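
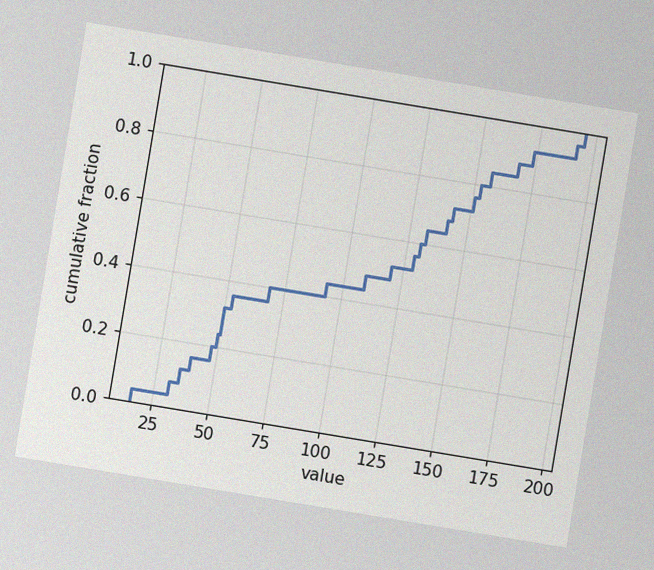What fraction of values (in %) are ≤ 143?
The chart is tilted about 9° clockwise, with some photo noise. At x=143 the ECDF step is at 72%.

72%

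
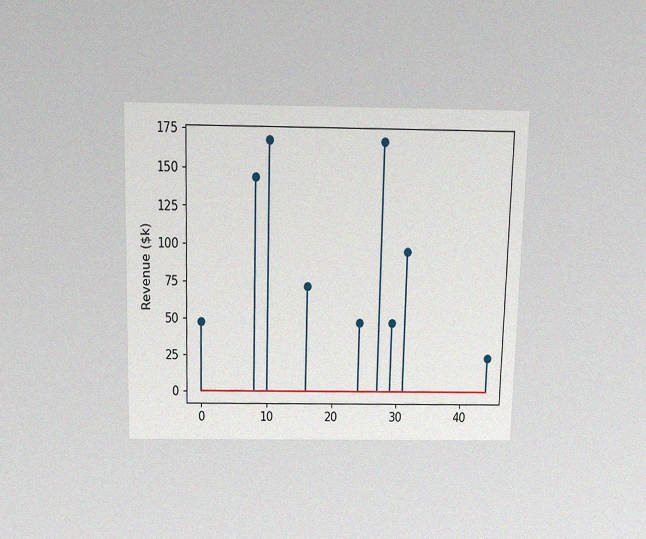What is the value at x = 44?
The chart is viewed slightly from above, with some photo noise. The stem at x=44 reaches $24k.

$24k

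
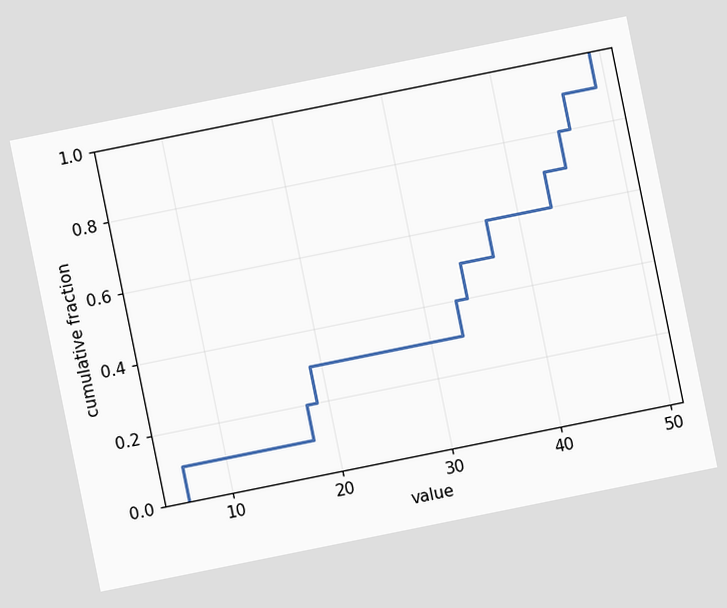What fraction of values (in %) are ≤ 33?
The chart is tilted about 11° counter-clockwise. At x=33 the ECDF step is at 40%.

40%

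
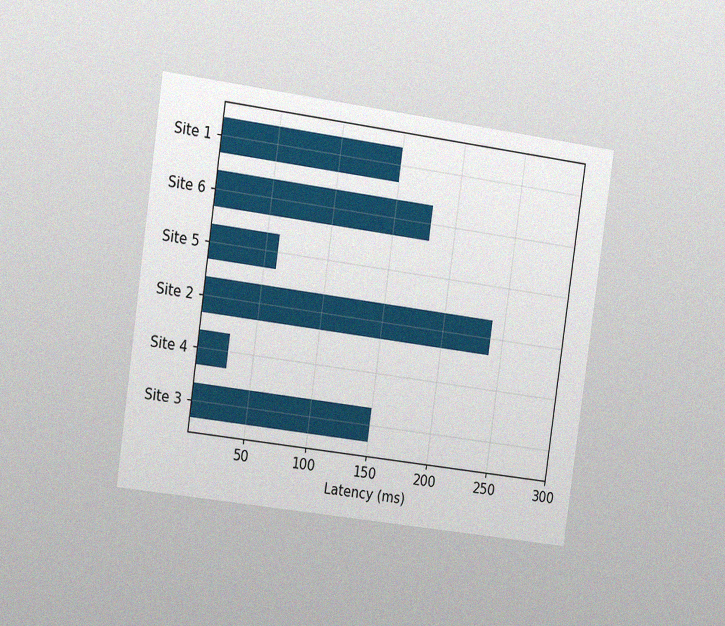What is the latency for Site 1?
The chart is tilted about 8° clockwise and viewed slightly from the left, with some photo noise. Reading along the chart's x-axis, the Site 1 bar reaches 150ms.

150ms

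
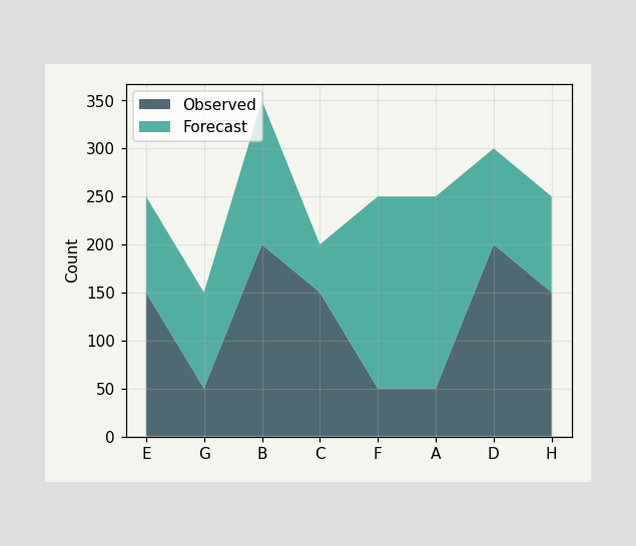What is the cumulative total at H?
250

The stacked total at H reaches 250.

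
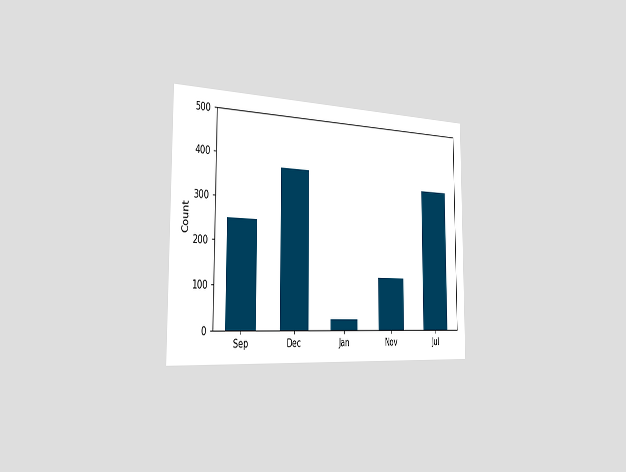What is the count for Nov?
125

The chart is viewed slightly from the left. Reading along the chart's y-axis, the Nov bar reaches 125.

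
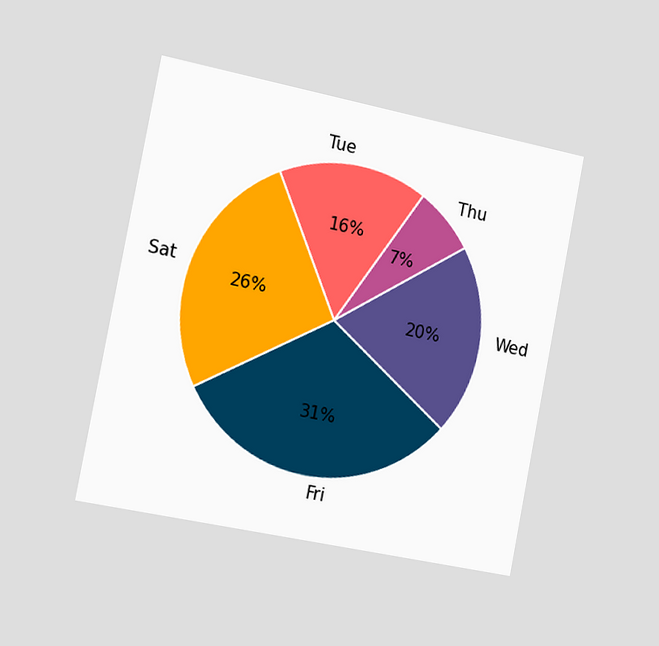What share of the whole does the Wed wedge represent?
20%

The chart is tilted about 11° clockwise and viewed slightly from the left. The Wed slice takes up 20% of the pie.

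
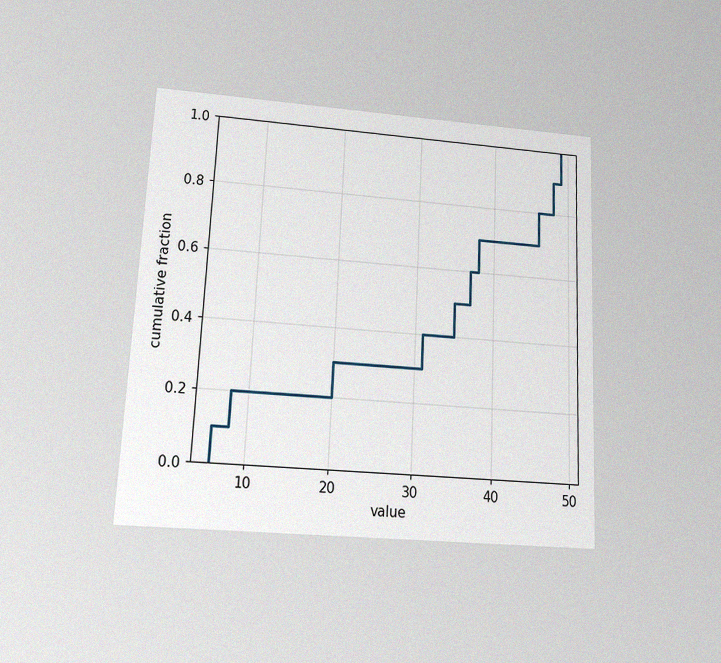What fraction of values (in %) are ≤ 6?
10%

The chart is tilted about 3° clockwise and viewed slightly from below, with some photo noise. At x=6 the ECDF step is at 10%.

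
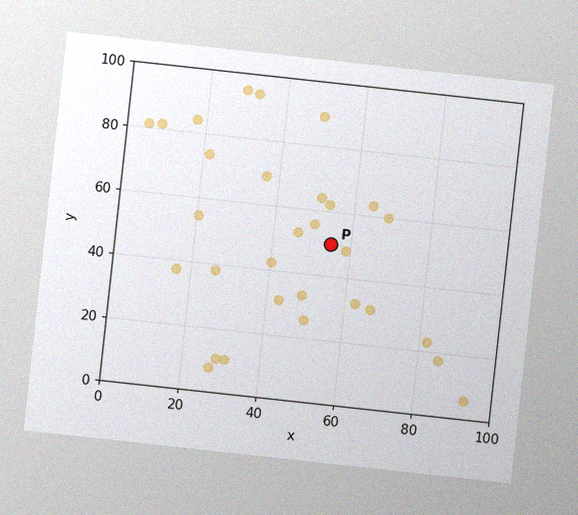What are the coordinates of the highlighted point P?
The chart is tilted about 6° clockwise, with some photo noise. Following the gridlines from P to each axis, P sits at (55, 50).

(55, 50)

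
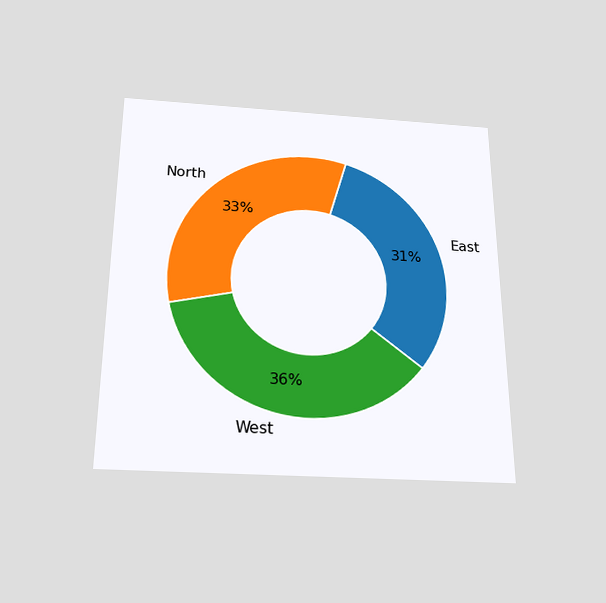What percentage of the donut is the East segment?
The chart is viewed slightly from below. The East segment takes up 31% of the ring.

31%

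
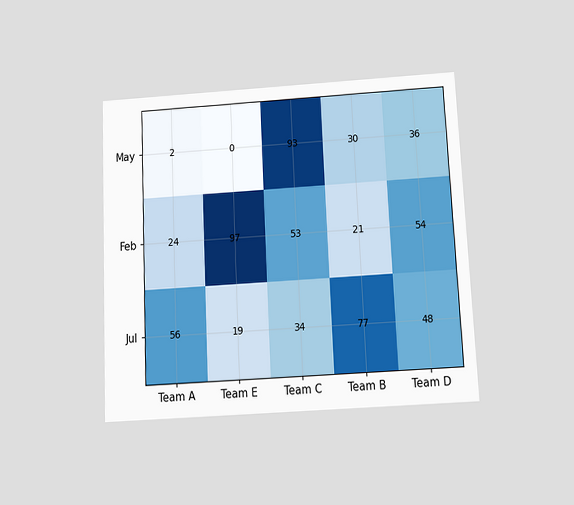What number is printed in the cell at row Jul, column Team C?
34

The chart is tilted about 3° counter-clockwise and viewed slightly from below. The (Jul, Team C) cell reads 34.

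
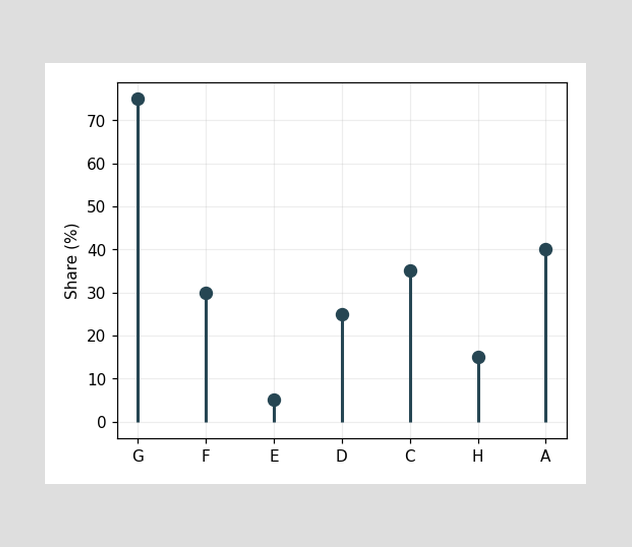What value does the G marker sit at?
The G marker sits at 75%.

75%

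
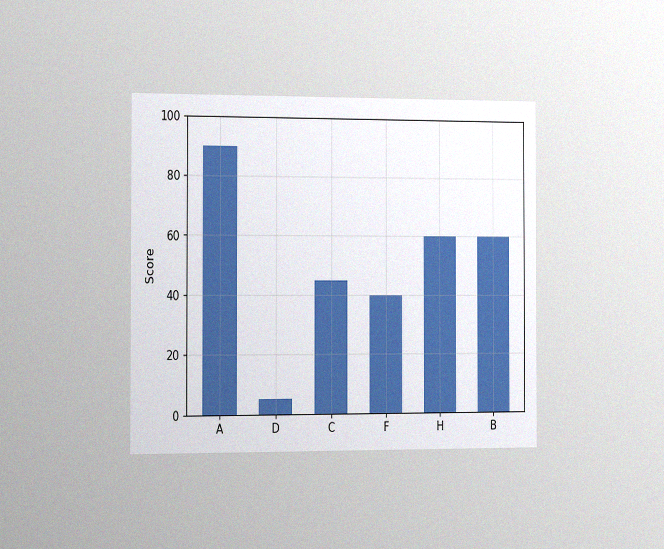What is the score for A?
The chart is viewed slightly from the left, with some photo noise. Reading along the chart's y-axis, the A bar reaches 90.

90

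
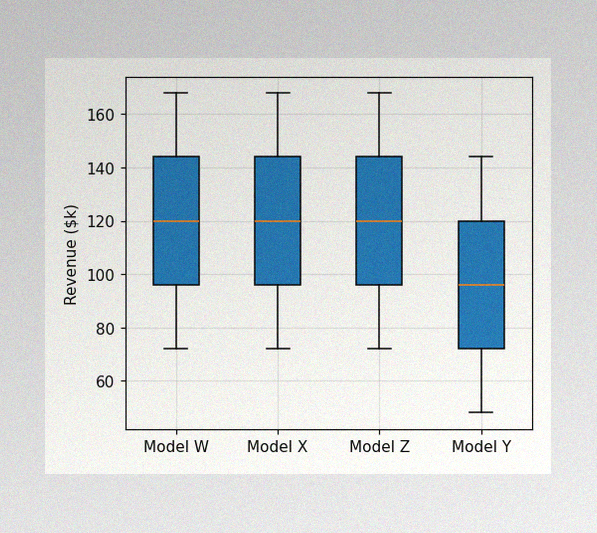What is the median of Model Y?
The image has some photo noise and uneven lighting. The median line in the Model Y box sits at $96k.

$96k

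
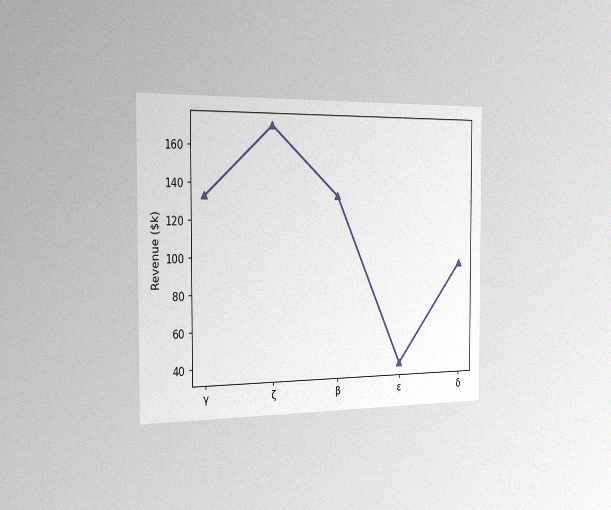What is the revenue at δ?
The chart is viewed slightly from the left, with some photo noise. At δ, the line is at $95k.

$95k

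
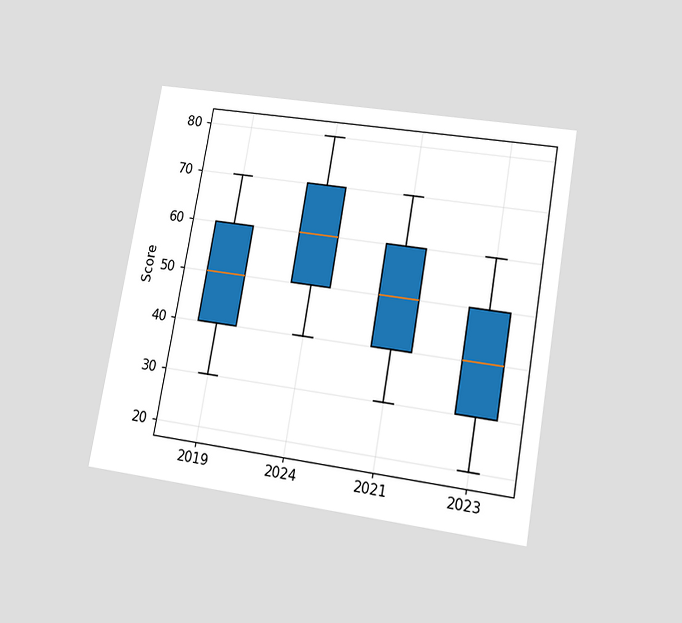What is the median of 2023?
The chart is tilted about 10° clockwise and viewed slightly from below. The median line in the 2023 box sits at 40.

40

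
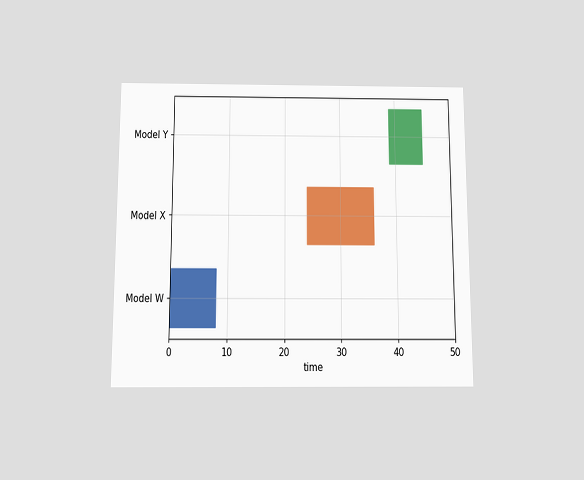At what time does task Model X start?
24

The chart is viewed slightly from below. The Model X bar begins at t=24.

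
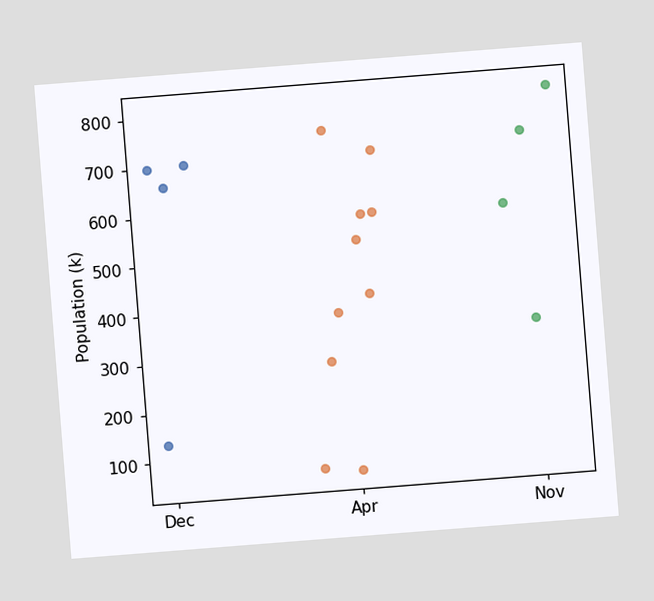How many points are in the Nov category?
4

The chart is tilted about 4° counter-clockwise. Counting the markers in the Nov column gives 4.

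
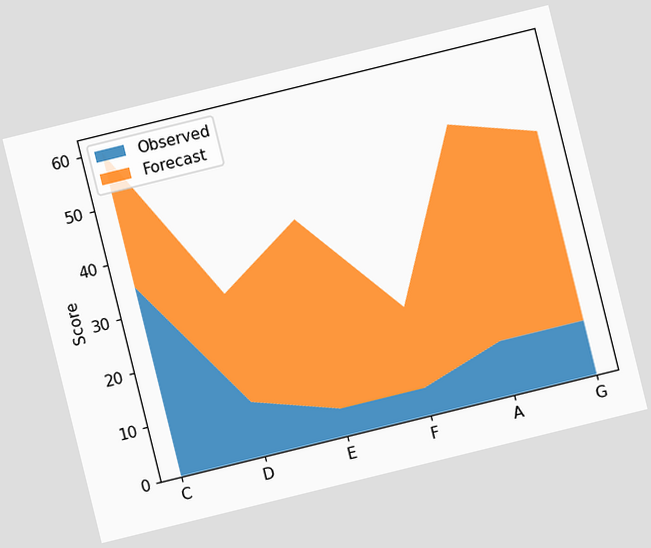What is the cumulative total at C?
The chart is tilted about 14° counter-clockwise. The stacked total at C reaches 60.

60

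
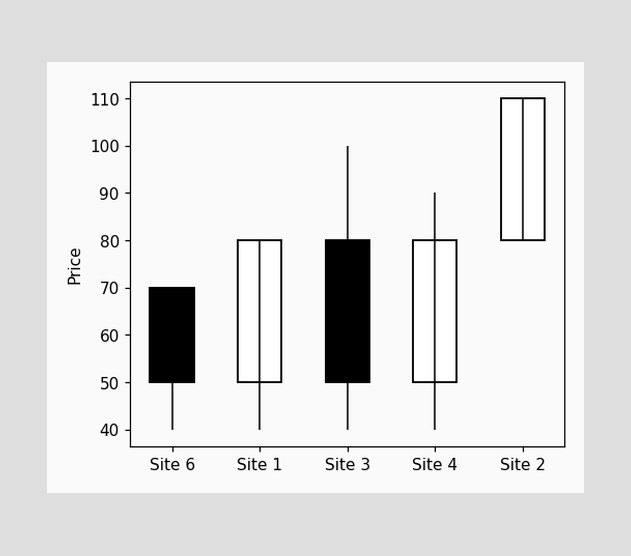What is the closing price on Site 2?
The Site 2 candle closes at 110.

110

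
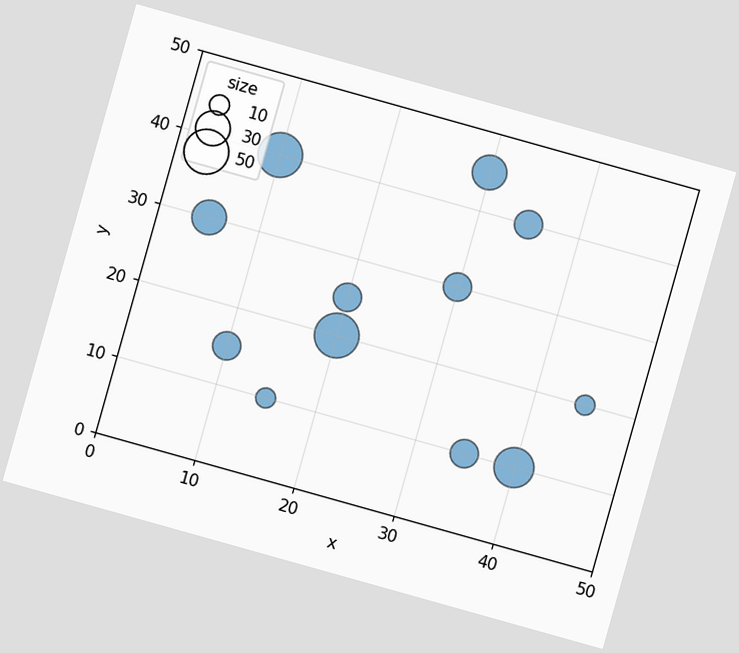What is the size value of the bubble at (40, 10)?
The chart is tilted about 16° clockwise. Matching the bubble at (40, 10) against the size legend gives 40.

40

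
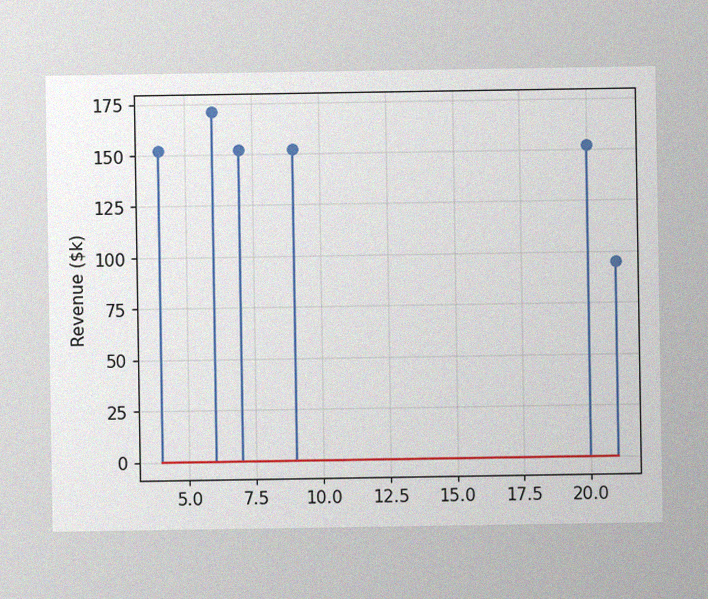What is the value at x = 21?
$95k

The image has some photo noise and uneven lighting. The stem at x=21 reaches $95k.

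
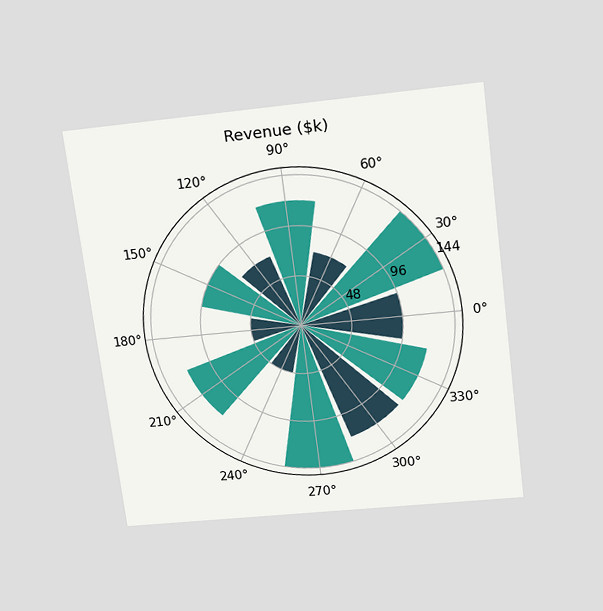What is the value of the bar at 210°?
The chart is tilted about 7° counter-clockwise and viewed slightly from above. The bar at 210° reaches $120k on the radial axis.

$120k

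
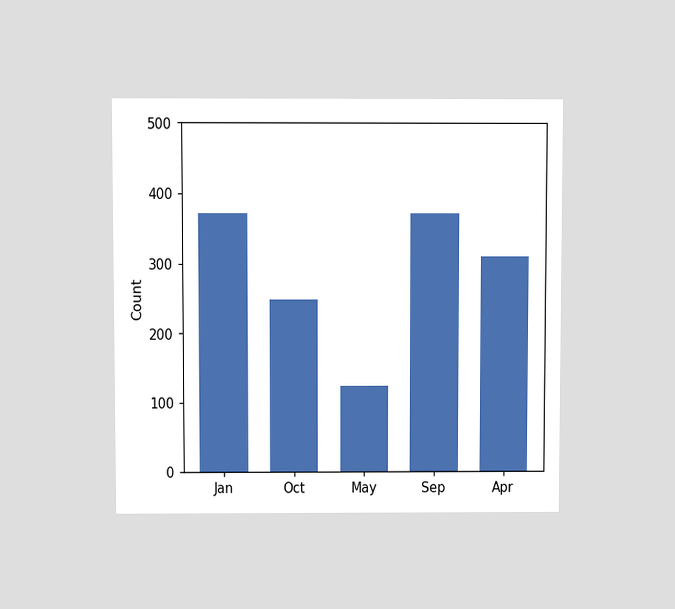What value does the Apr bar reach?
310

The chart is viewed at a slight angle. Reading along the chart's y-axis, the Apr bar reaches 310.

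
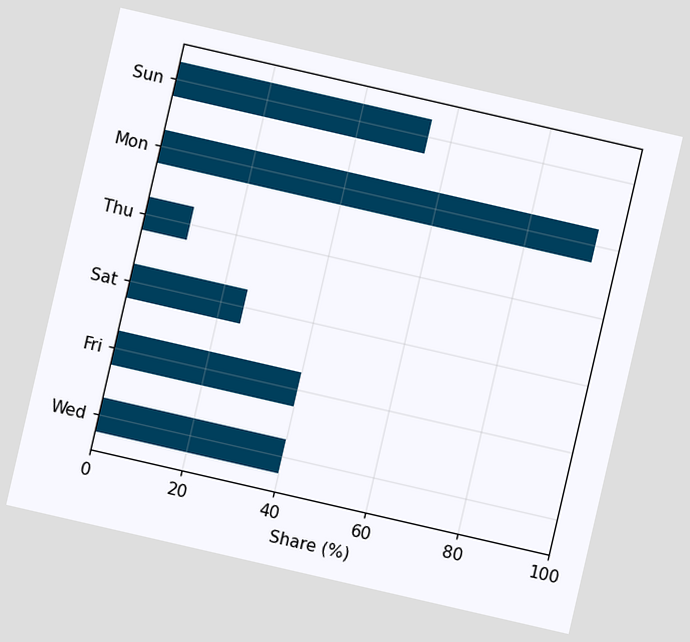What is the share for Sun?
55%

The chart is tilted about 13° clockwise. Reading along the chart's x-axis, the Sun bar reaches 55%.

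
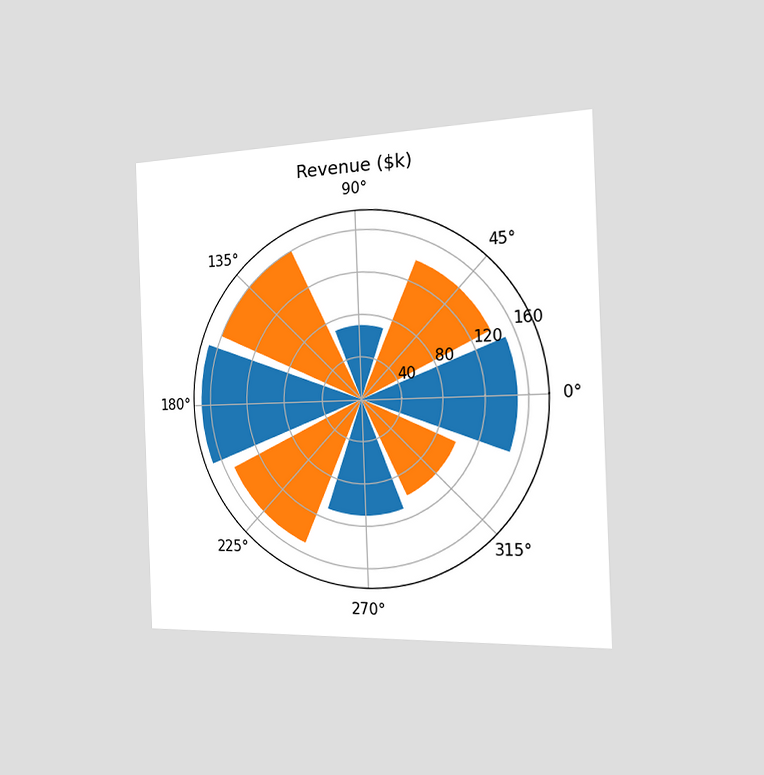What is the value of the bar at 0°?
The chart is tilted about 2° counter-clockwise and viewed slightly from the right. The bar at 0° reaches $150k on the radial axis.

$150k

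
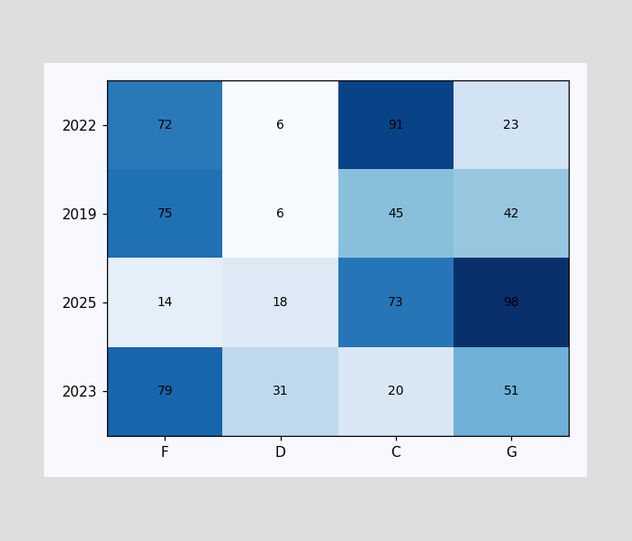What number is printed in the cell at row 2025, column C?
73

The (2025, C) cell reads 73.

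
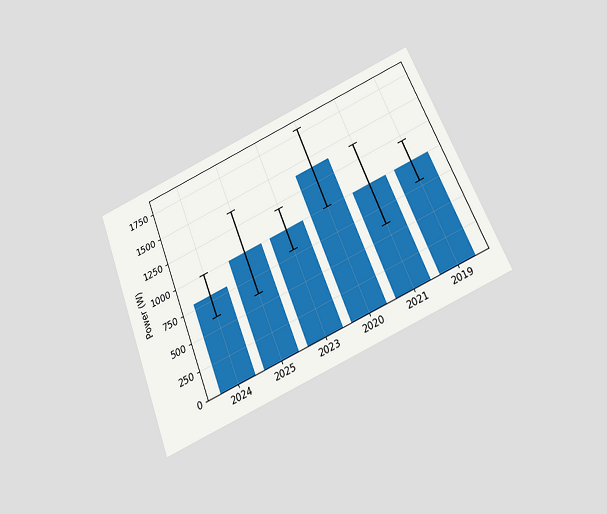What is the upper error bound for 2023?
The chart is tilted about 22° counter-clockwise and viewed slightly from below. The 2023 bar's upper whisker reaches 1200W.

1200W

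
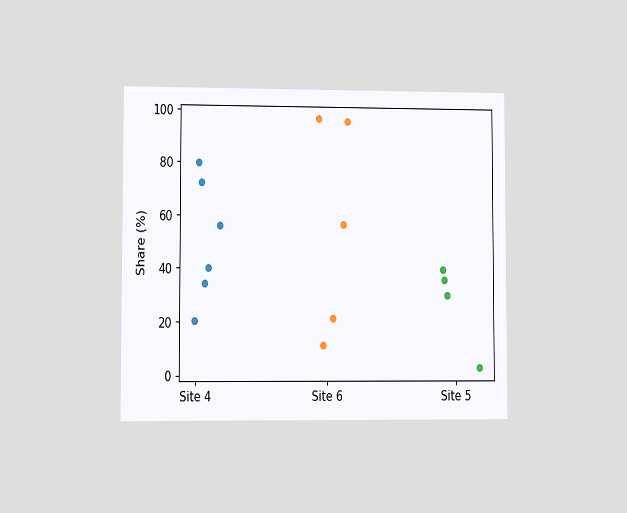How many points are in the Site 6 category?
5

The chart is viewed at a slight angle. Counting the markers in the Site 6 column gives 5.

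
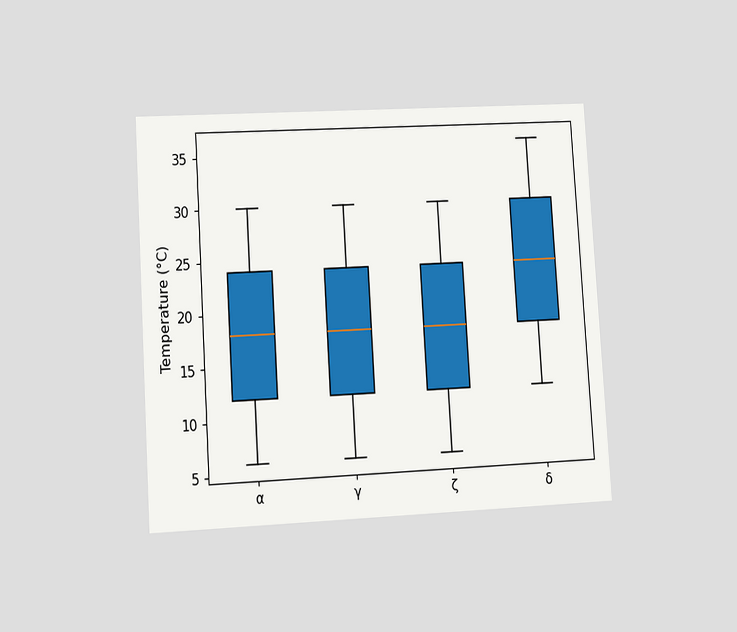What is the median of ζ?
The chart is tilted about 4° counter-clockwise and viewed at a slight angle. The median line in the ζ box sits at 18°C.

18°C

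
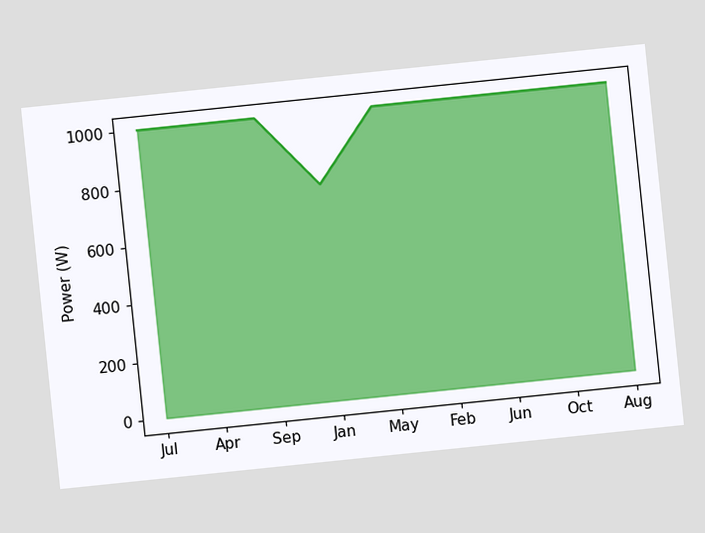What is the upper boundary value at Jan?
750W

The chart is tilted about 6° counter-clockwise. At Jan the upper boundary is at 750W.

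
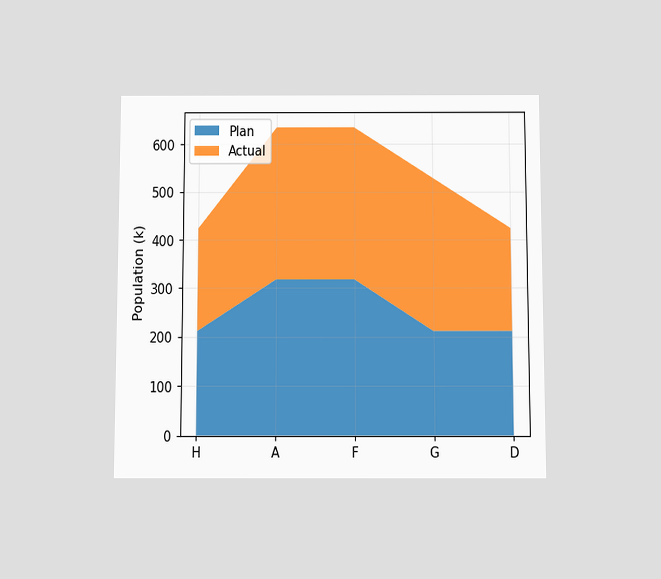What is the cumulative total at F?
636k

The chart is viewed slightly from below. The stacked total at F reaches 636k.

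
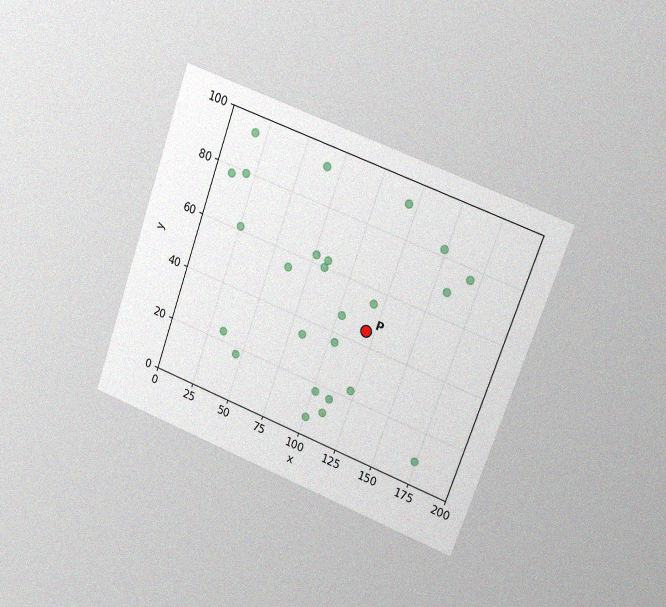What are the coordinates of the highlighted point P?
The chart is tilted about 20° clockwise and viewed slightly from the right, with some photo noise. Following the gridlines from P to each axis, P sits at (120, 45).

(120, 45)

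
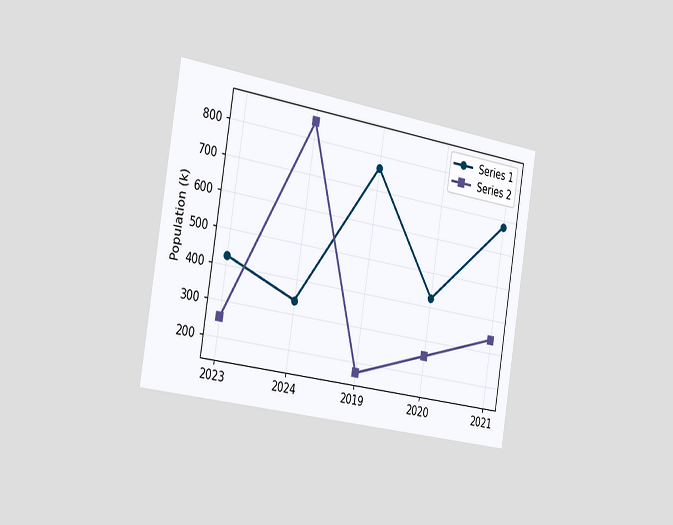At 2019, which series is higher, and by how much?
Series 1, by 595k

The chart is tilted about 9° clockwise and viewed slightly from the left. At 2019, Series 1 sits above the other line by 595k.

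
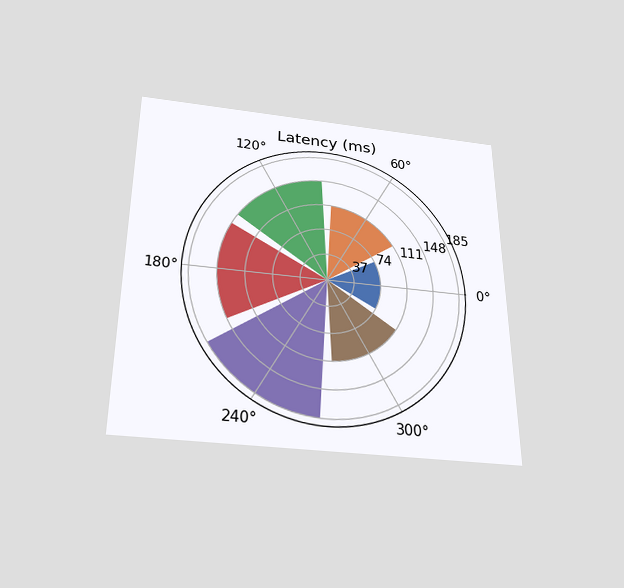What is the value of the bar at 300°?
The chart is viewed slightly from below. The bar at 300° reaches 111ms on the radial axis.

111ms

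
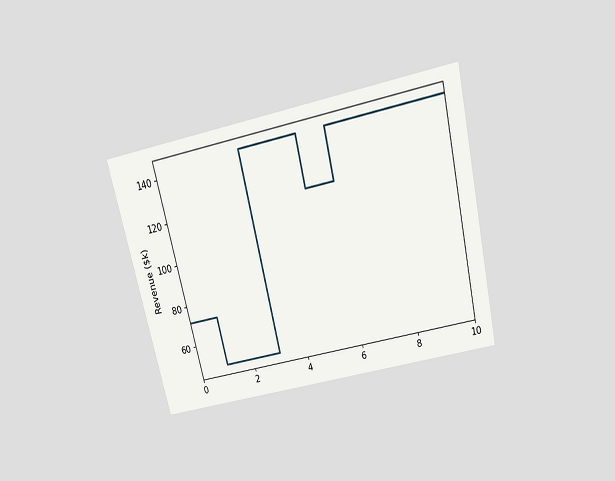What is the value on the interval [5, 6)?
The chart is tilted about 13° counter-clockwise and viewed slightly from above. On [5, 6) the step sits at $120k.

$120k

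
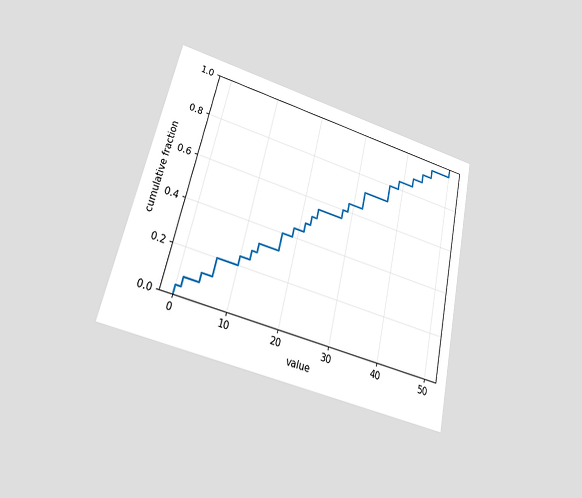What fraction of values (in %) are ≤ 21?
The chart is tilted about 13° clockwise and viewed at a slight angle. At x=21 the ECDF step is at 48%.

48%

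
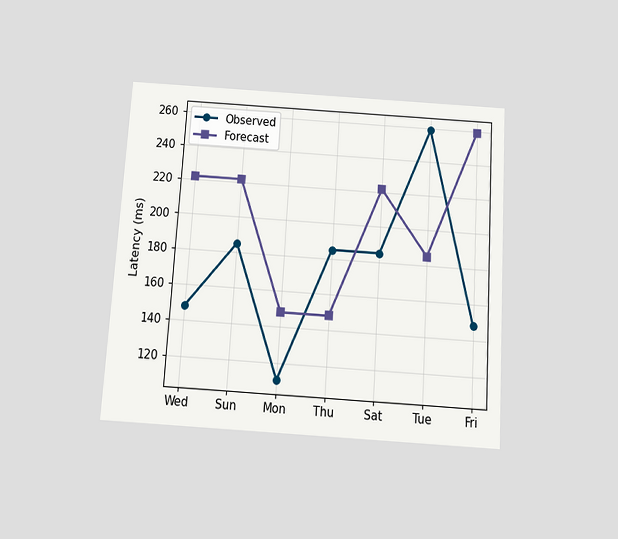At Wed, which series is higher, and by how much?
Forecast, by 74ms

The chart is tilted about 4° clockwise and viewed slightly from below. At Wed, Forecast sits above the other line by 74ms.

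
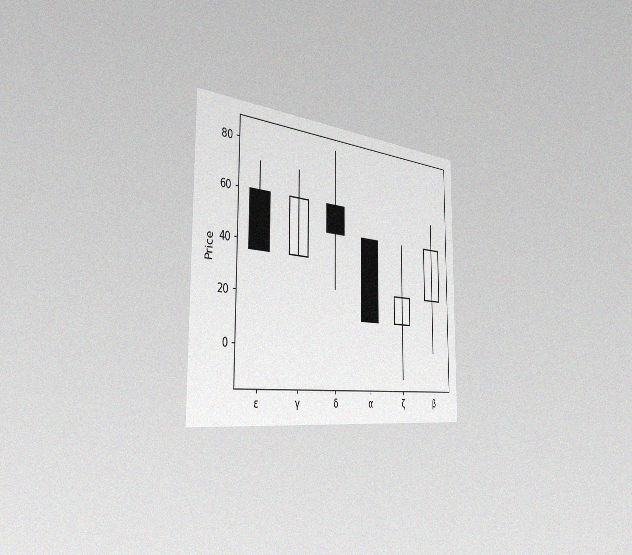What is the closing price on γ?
The chart is viewed slightly from the left, with some photo noise. The γ candle closes at 60.

60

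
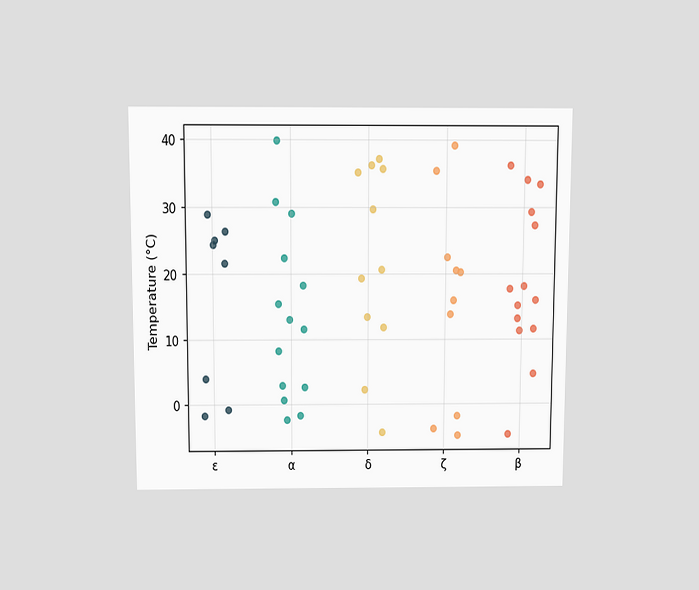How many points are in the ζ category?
10

The chart is viewed slightly from above. Counting the markers in the ζ column gives 10.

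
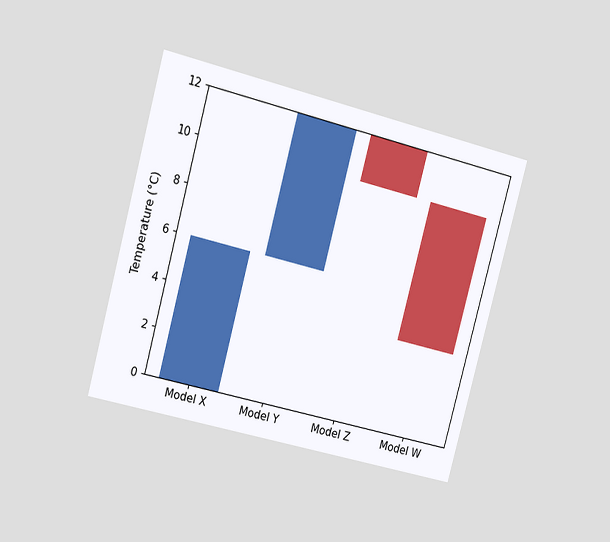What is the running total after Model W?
4°C

The chart is tilted about 15° clockwise and viewed slightly from the left. After Model W the running total reaches 4°C.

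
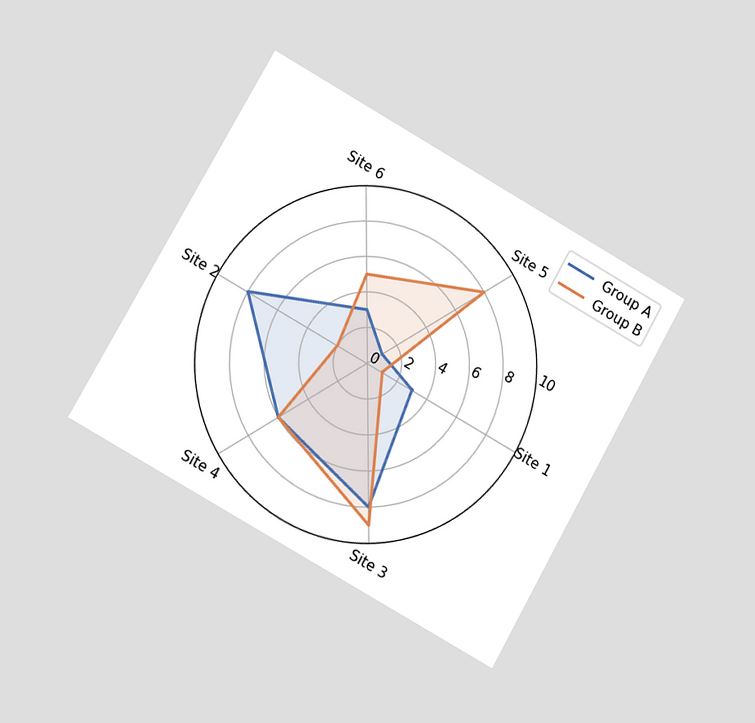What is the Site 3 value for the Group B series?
The chart is tilted about 29° clockwise and viewed at a slight angle. On the Site 3 axis, Group B reaches 9.

9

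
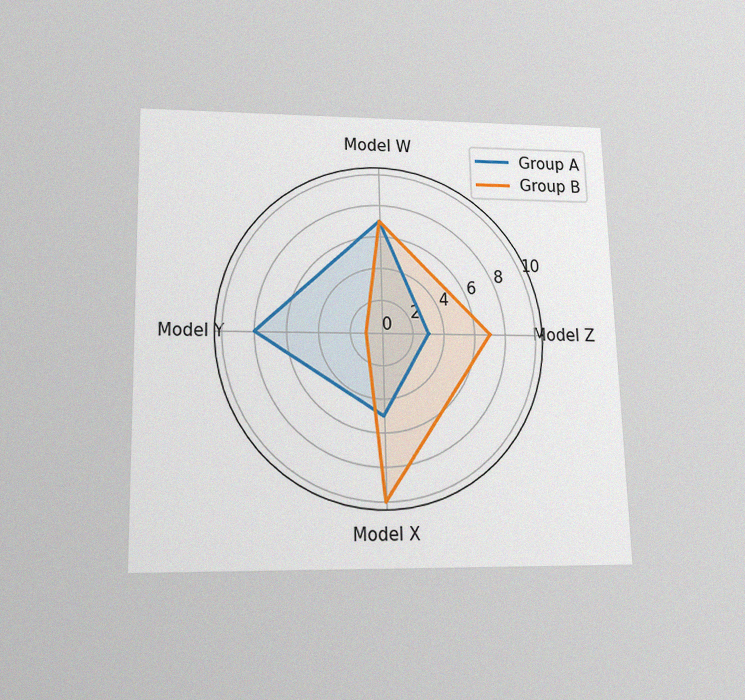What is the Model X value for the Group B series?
The chart is viewed slightly from below, with some photo noise. On the Model X axis, Group B reaches 10.

10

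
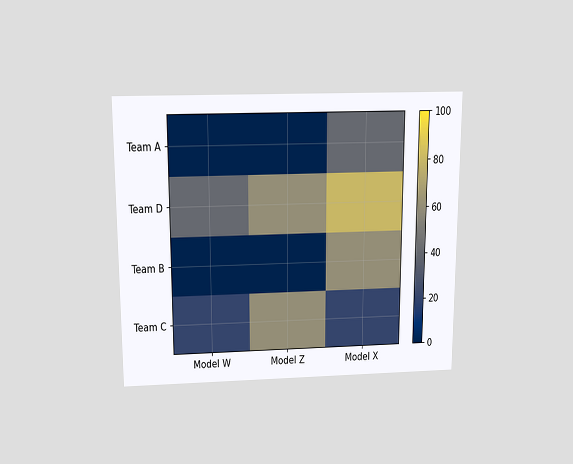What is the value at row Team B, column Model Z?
0

The chart is viewed slightly from above. Matching cell (Team B, Model Z) against the colorbar gives 0.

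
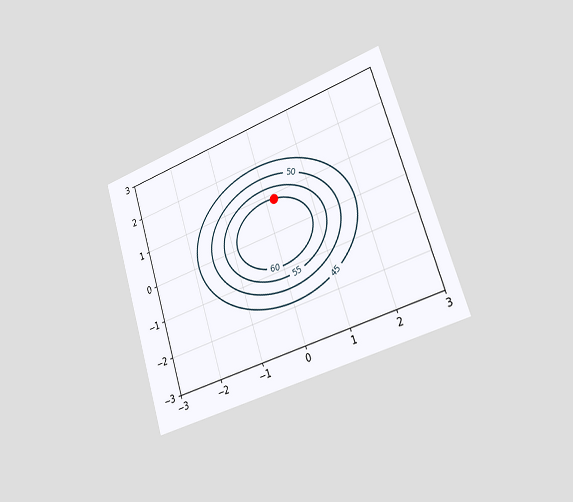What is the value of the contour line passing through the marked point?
The chart is tilted about 18° counter-clockwise and viewed slightly from the right. The marked point sits on the contour labelled 60.

60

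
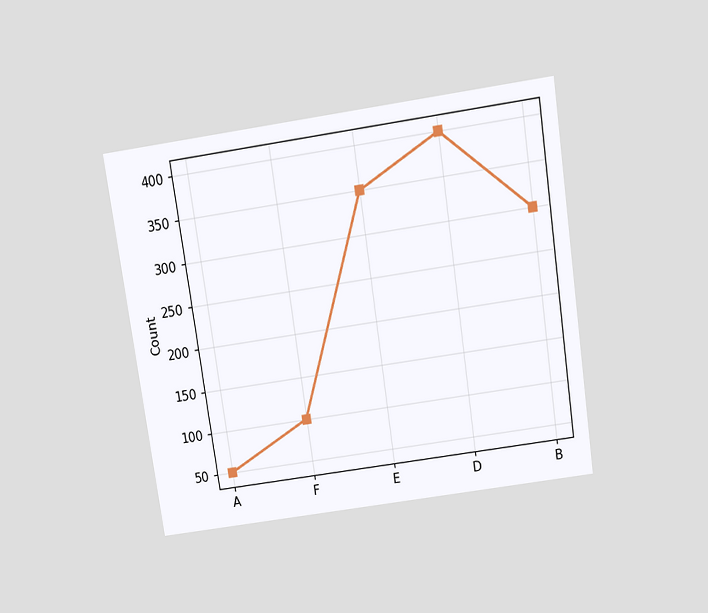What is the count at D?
The chart is tilted about 8° counter-clockwise and viewed slightly from above. At D, the line is at 400.

400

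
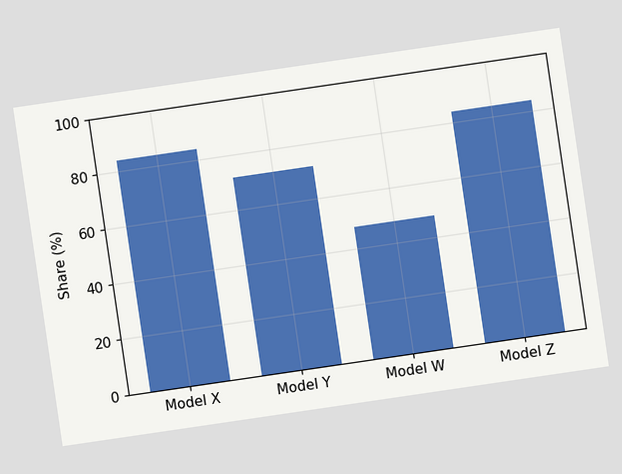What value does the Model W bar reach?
48%

The chart is tilted about 8° counter-clockwise. Reading along the chart's y-axis, the Model W bar reaches 48%.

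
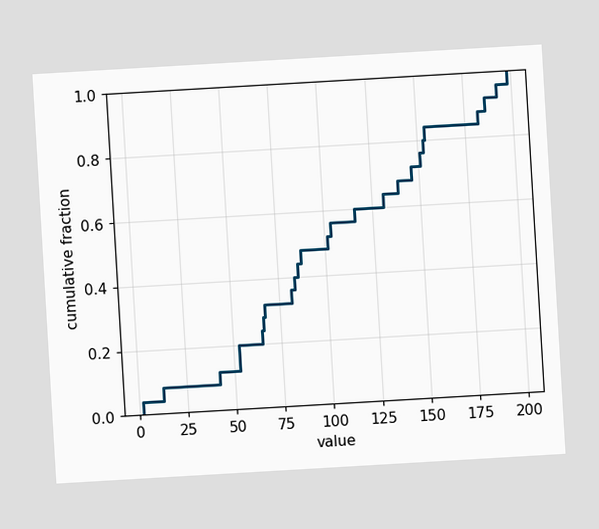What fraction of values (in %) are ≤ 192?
The chart is tilted about 3° counter-clockwise. At x=192 the ECDF step is at 96%.

96%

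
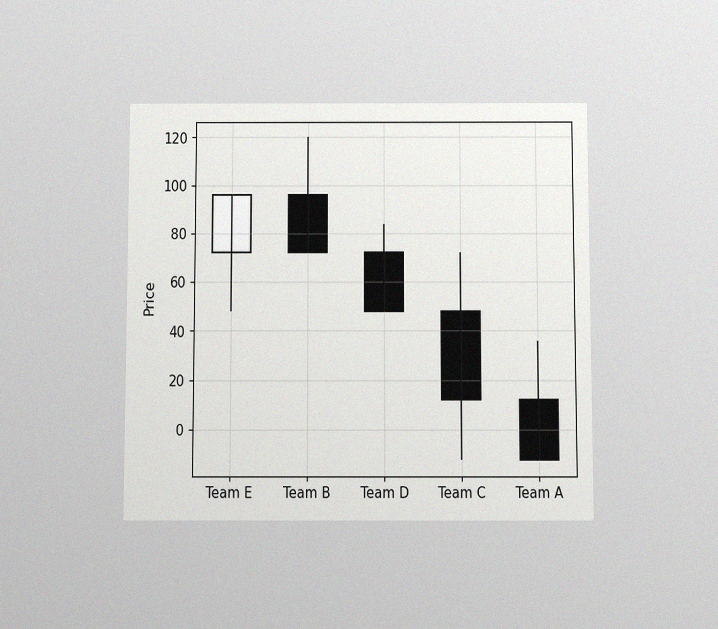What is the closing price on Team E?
96

The chart is viewed slightly from below, with some photo noise. The Team E candle closes at 96.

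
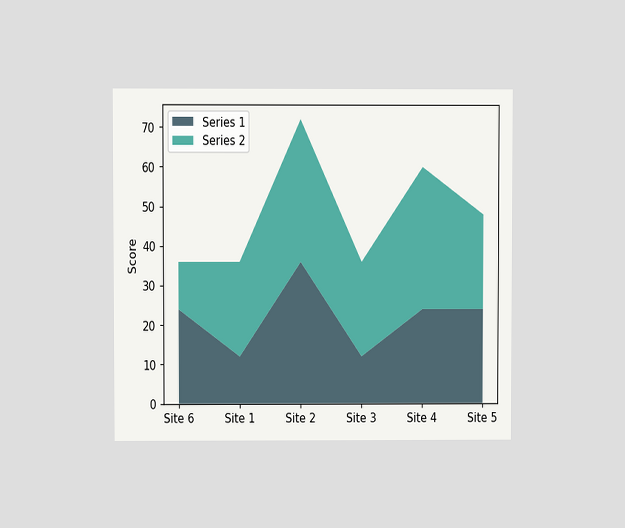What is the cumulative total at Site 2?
The chart is viewed at a slight angle. The stacked total at Site 2 reaches 72.

72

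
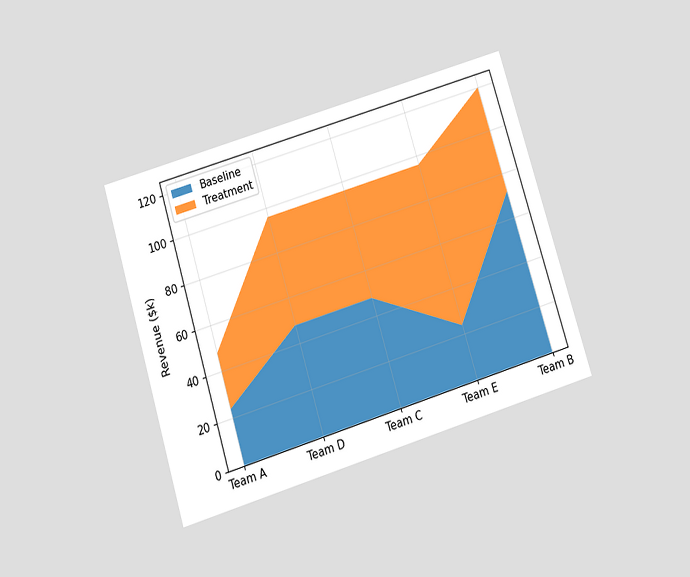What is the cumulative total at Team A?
The chart is tilted about 17° counter-clockwise and viewed slightly from below. The stacked total at Team A reaches $48k.

$48k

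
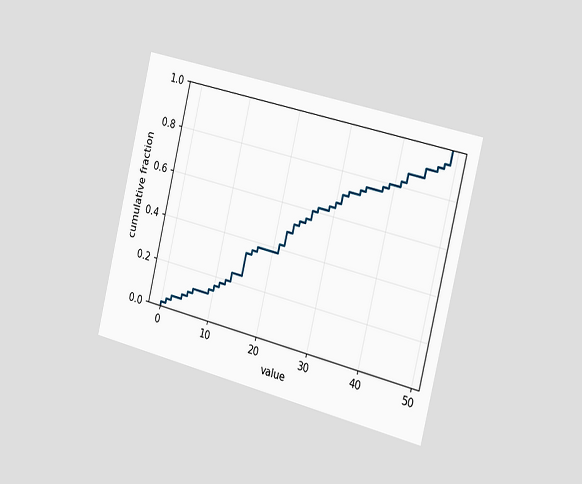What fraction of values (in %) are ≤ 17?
The chart is tilted about 14° clockwise and viewed slightly from the right. At x=17 the ECDF step is at 38%.

38%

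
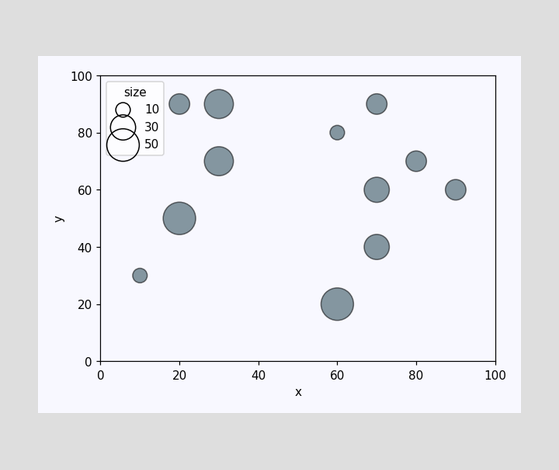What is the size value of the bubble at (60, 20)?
Matching the bubble at (60, 20) against the size legend gives 50.

50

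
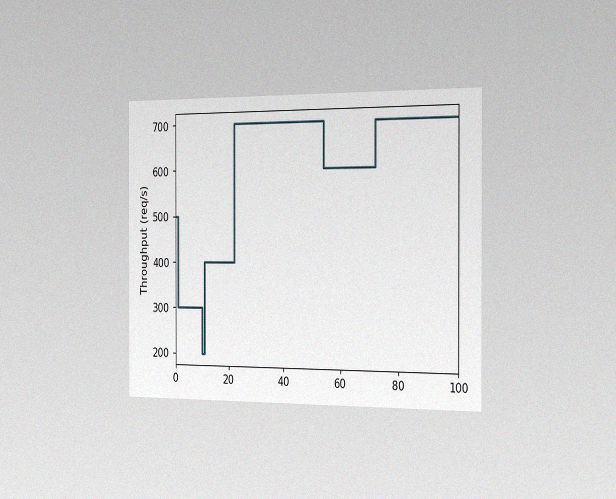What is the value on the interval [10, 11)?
200req/s

The chart is viewed slightly from the right, with some photo noise. On [10, 11) the step sits at 200req/s.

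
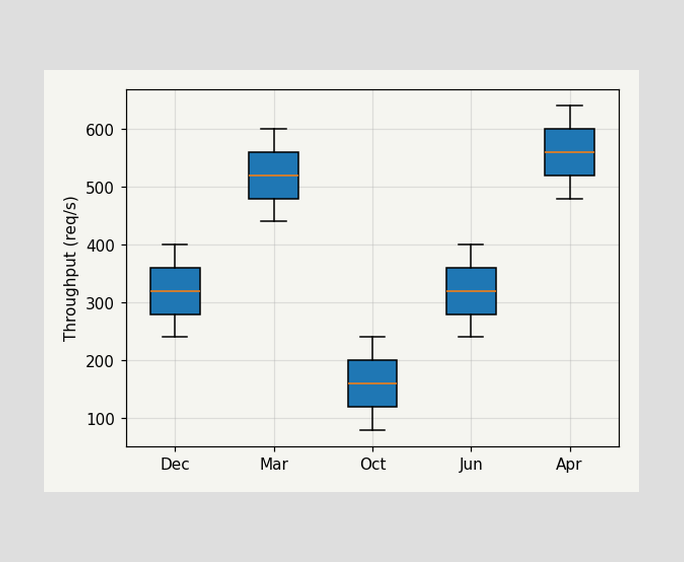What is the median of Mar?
520req/s

The median line in the Mar box sits at 520req/s.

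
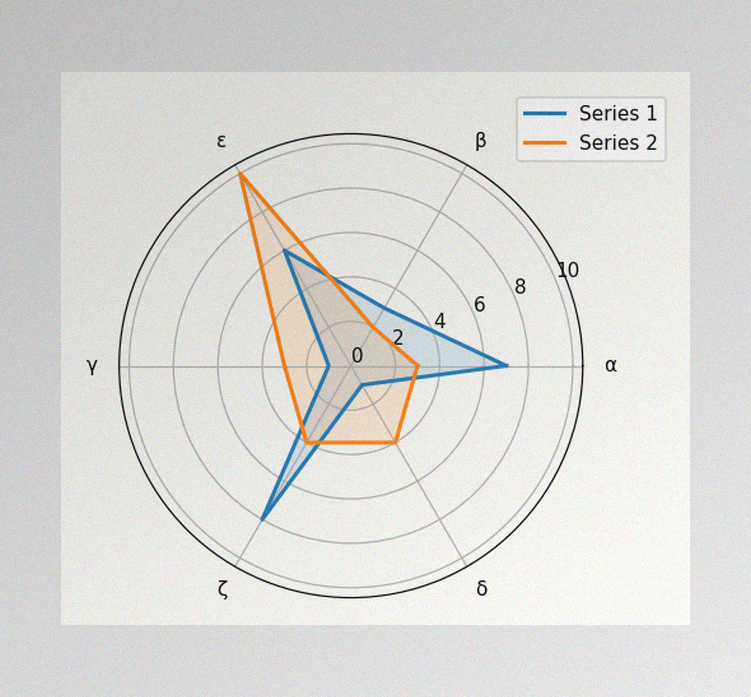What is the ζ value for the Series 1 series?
The image has some photo noise and uneven lighting. On the ζ axis, Series 1 reaches 8.

8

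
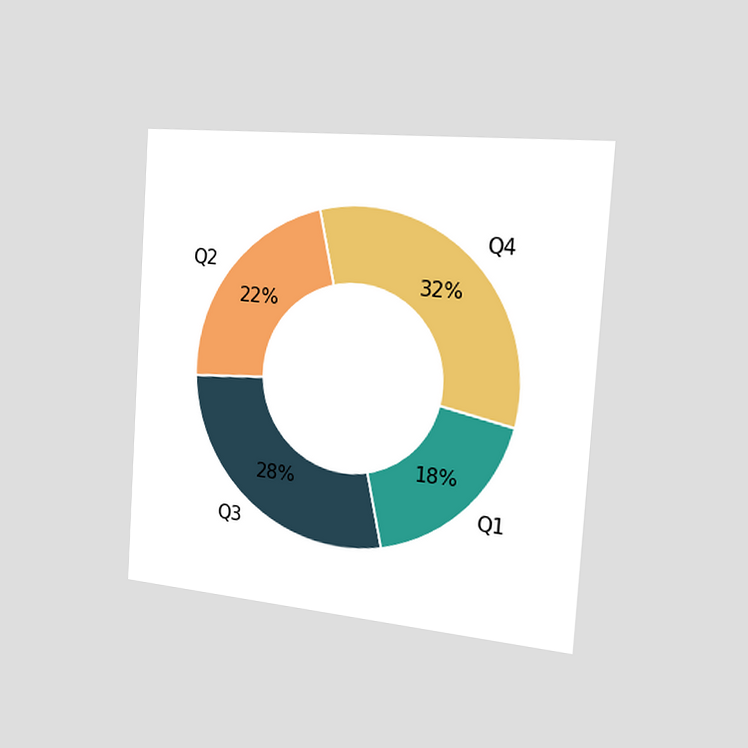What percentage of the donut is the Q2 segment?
22%

The chart is tilted about 4° clockwise and viewed slightly from the right. The Q2 segment takes up 22% of the ring.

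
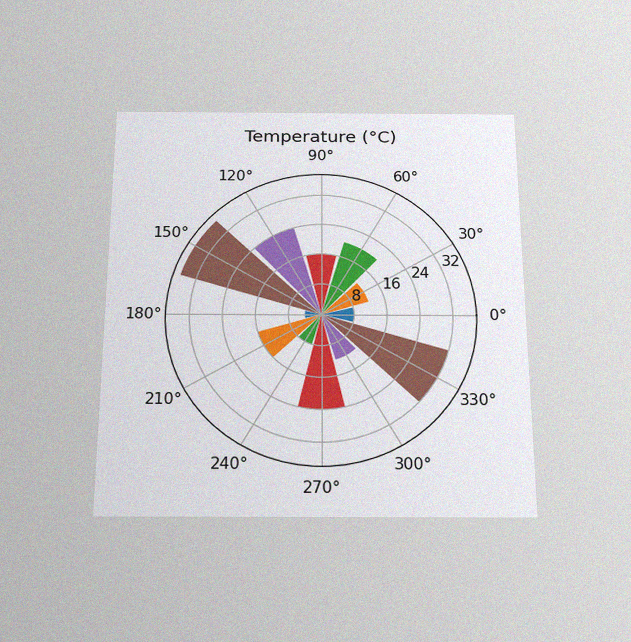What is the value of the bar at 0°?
8°C

The chart is viewed slightly from below, with some photo noise. The bar at 0° reaches 8°C on the radial axis.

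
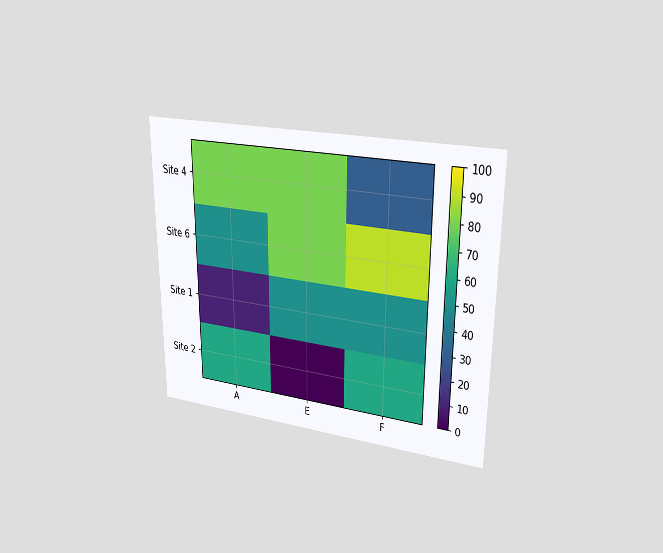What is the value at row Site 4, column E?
80

The chart is viewed at a slight angle. Matching cell (Site 4, E) against the colorbar gives 80.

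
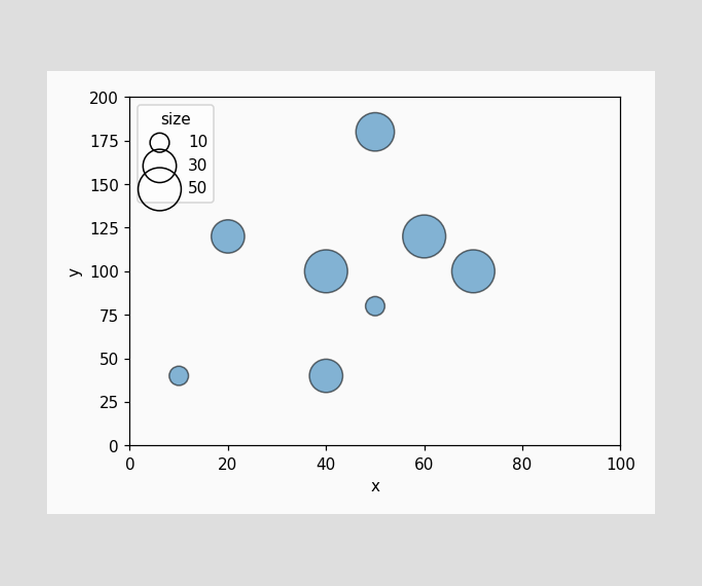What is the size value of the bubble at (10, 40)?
Matching the bubble at (10, 40) against the size legend gives 10.

10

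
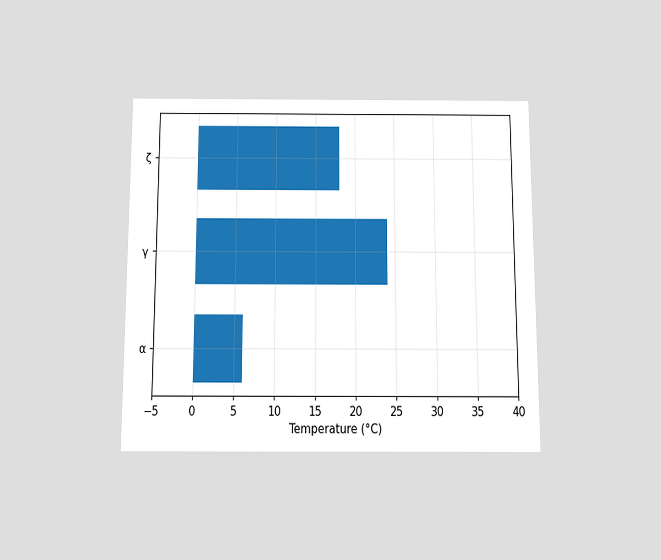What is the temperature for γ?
The chart is viewed slightly from below. Reading along the chart's x-axis, the γ bar reaches 24°C.

24°C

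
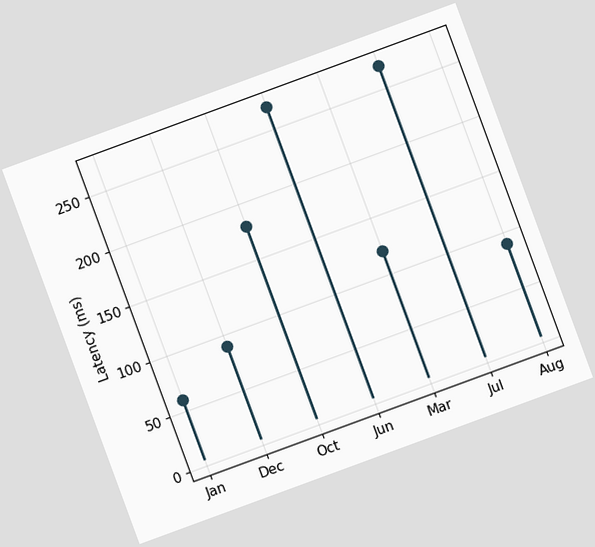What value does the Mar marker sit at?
The chart is tilted about 20° counter-clockwise. The Mar marker sits at 120ms.

120ms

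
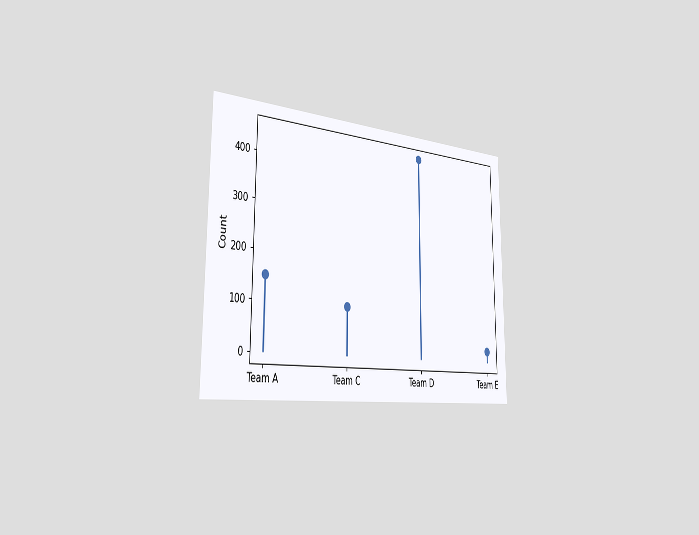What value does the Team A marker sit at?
150

The chart is viewed slightly from the left. The Team A marker sits at 150.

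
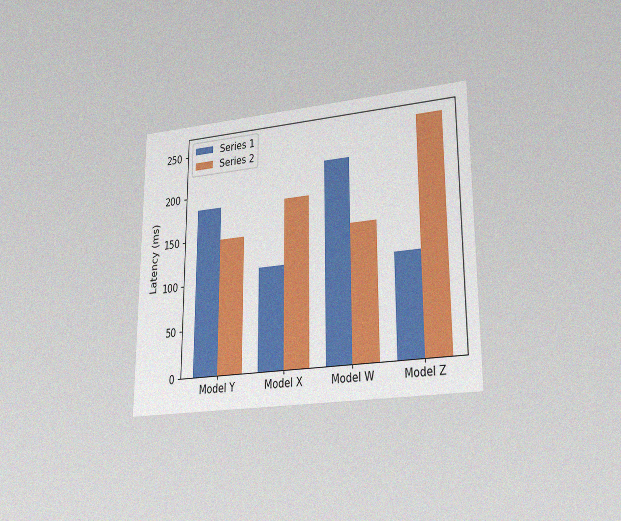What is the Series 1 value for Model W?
The chart is viewed at a slight angle, with some photo noise. The Series 1 bar at Model W reaches 222ms on the y-axis.

222ms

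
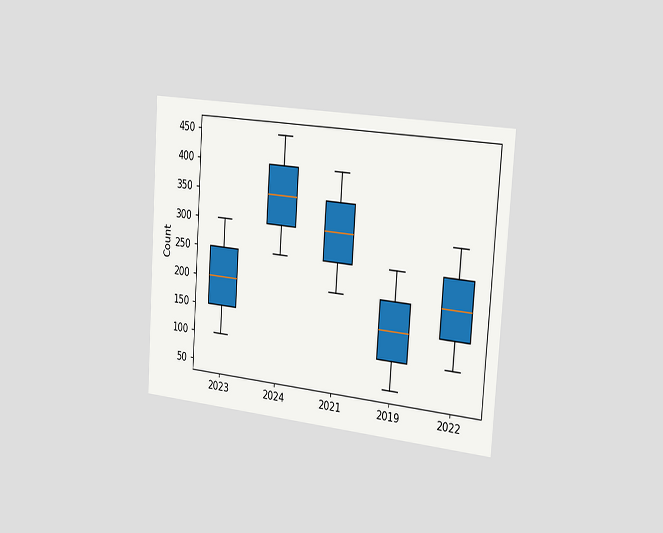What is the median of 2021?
300

The chart is tilted about 4° clockwise and viewed slightly from the right. The median line in the 2021 box sits at 300.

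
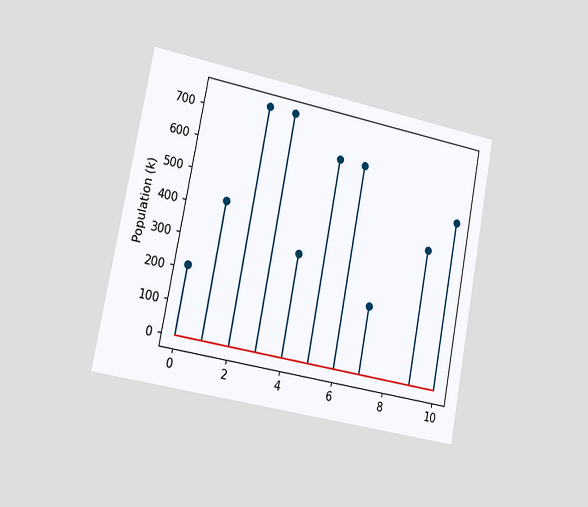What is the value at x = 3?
742k

The chart is tilted about 11° clockwise and viewed slightly from the left. The stem at x=3 reaches 742k.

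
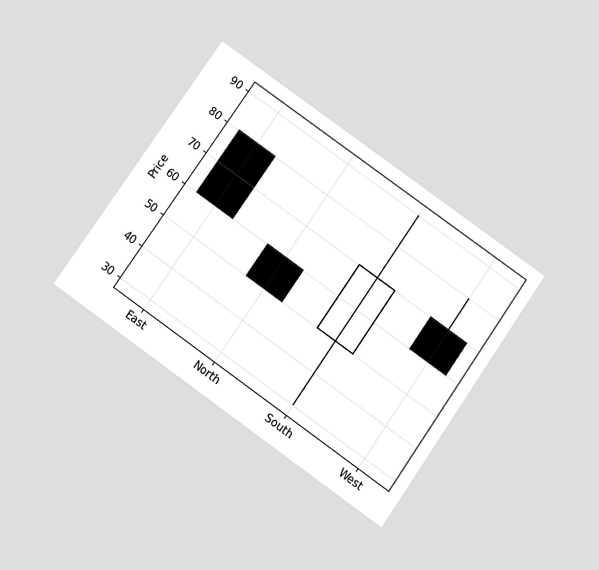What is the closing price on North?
50

The chart is tilted about 35° clockwise and viewed slightly from below. The North candle closes at 50.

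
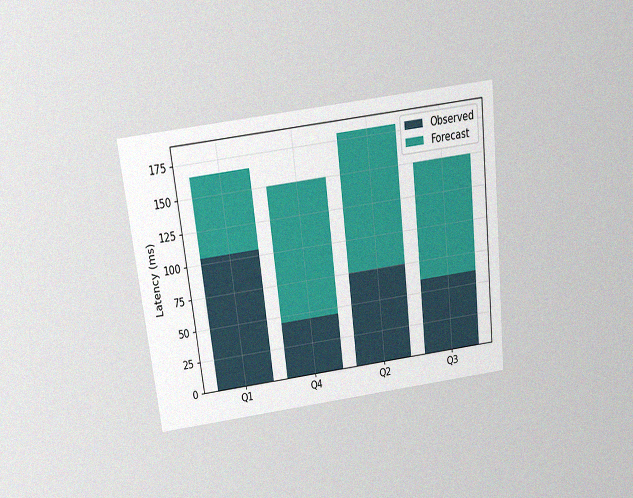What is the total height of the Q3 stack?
150ms

The chart is tilted about 7° counter-clockwise and viewed slightly from above, with some photo noise. The Q3 stack's top reaches 150ms on the y-axis.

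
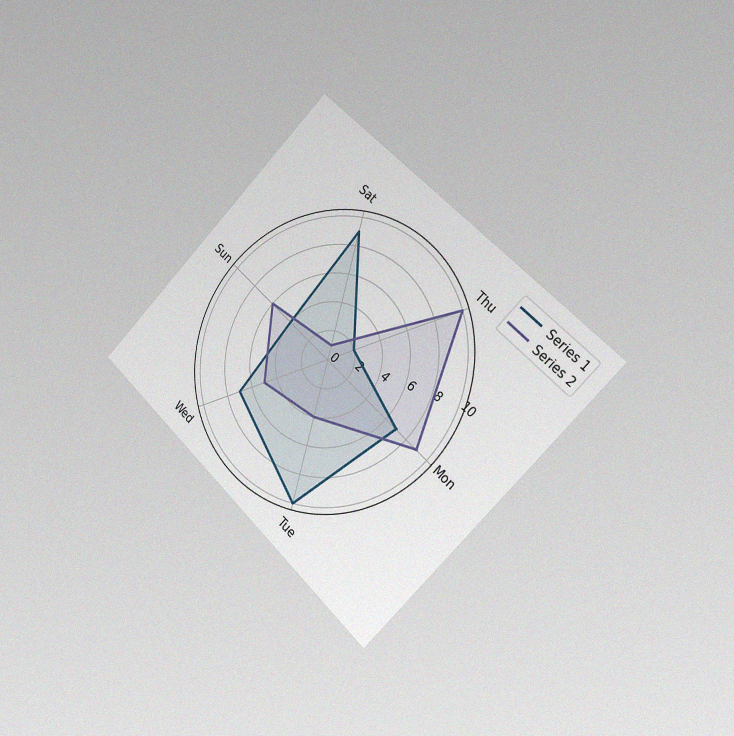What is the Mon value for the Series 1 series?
The chart is tilted about 45° clockwise and viewed slightly from the right, with some photo noise. On the Mon axis, Series 1 reaches 7.

7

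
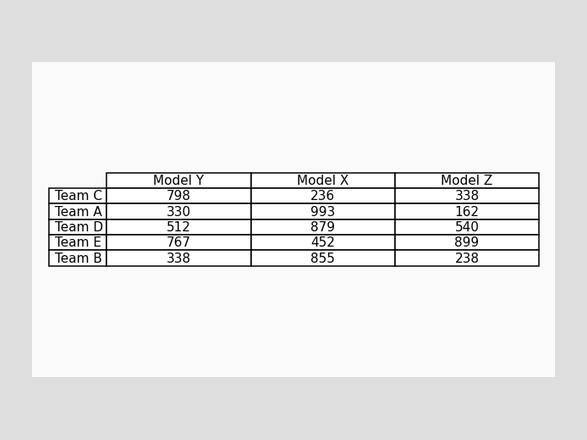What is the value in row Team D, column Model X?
The (Team D, Model X) cell reads 879.

879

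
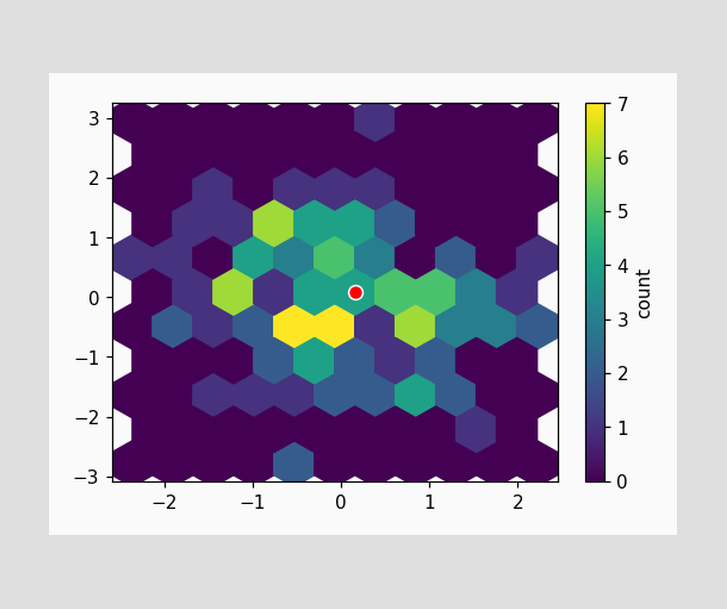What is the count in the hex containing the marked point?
4

The marked hex reads 4 on the colorbar.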